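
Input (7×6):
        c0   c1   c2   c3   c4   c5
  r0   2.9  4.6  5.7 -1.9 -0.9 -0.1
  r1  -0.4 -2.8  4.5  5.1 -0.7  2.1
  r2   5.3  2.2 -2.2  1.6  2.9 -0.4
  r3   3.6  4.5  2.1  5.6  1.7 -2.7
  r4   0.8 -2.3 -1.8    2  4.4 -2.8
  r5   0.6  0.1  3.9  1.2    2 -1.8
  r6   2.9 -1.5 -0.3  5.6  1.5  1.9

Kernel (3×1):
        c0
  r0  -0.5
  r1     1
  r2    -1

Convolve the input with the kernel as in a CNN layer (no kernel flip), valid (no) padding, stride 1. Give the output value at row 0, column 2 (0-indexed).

3.85

The receptive field on the input at this output position is [5.7 / 4.5 / -2.2]. Elementwise product with the kernel and sum: 5.7·-0.5 + 4.5·1 + -2.2·-1.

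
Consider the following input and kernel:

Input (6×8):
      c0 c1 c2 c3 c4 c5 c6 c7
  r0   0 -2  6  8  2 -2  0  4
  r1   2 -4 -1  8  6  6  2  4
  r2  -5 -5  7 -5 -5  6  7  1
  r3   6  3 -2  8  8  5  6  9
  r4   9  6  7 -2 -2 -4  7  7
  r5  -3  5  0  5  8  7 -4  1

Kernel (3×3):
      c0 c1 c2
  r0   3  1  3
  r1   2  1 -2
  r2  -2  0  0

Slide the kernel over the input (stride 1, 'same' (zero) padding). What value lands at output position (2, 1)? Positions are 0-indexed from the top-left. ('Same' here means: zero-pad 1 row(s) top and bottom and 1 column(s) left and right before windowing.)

-42

The receptive field on the zero-padded input at this output position is [2 -4 -1 / -5 -5 7 / 6 3 -2]. Elementwise product with the kernel and sum: 2·3 + -4·1 + -1·3 + -5·2 + -5·1 + 7·-2 + 6·-2.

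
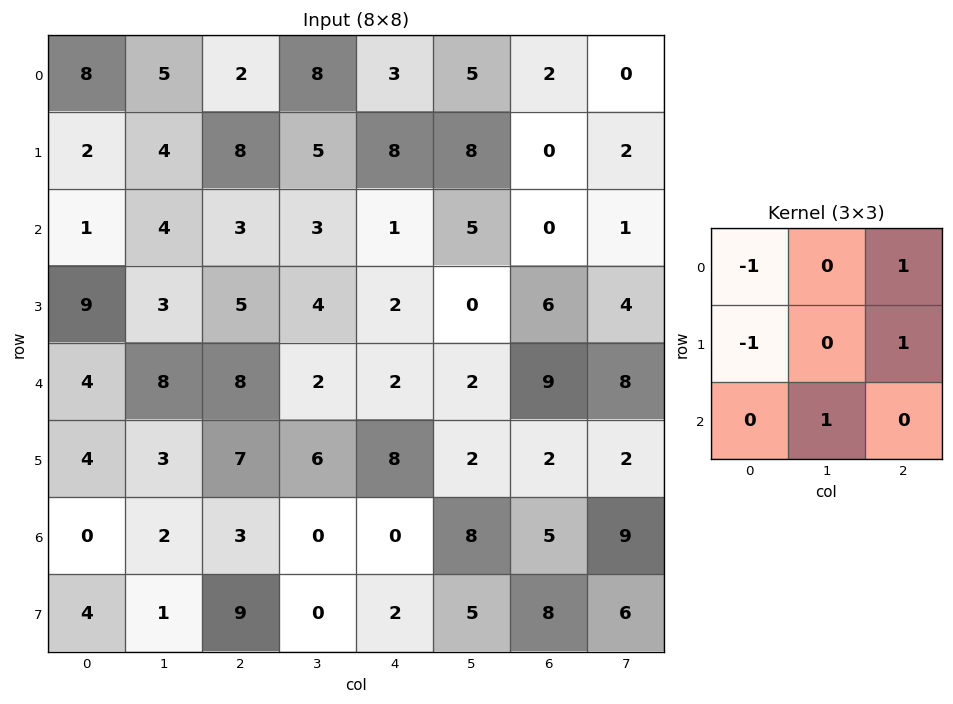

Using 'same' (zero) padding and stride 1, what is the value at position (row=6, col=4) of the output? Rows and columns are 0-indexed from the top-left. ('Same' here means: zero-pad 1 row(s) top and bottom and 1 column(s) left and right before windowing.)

6

The receptive field on the zero-padded input at this output position is [6 8 2 / 0 0 8 / 0 2 5]. Elementwise product with the kernel and sum: 6·-1 + 2·1 + 0·-1 + 8·1 + 2·1.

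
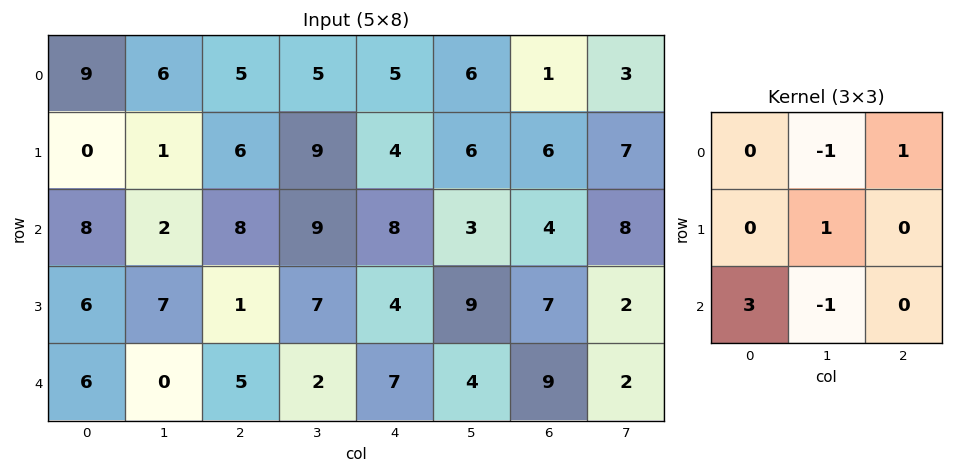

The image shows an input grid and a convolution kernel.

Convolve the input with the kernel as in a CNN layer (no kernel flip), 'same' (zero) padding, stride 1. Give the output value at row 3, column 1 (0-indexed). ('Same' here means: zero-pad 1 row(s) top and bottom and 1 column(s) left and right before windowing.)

31

The receptive field on the zero-padded input at this output position is [8 2 8 / 6 7 1 / 6 0 5]. Elementwise product with the kernel and sum: 2·-1 + 8·1 + 7·1 + 6·3 + 0·-1.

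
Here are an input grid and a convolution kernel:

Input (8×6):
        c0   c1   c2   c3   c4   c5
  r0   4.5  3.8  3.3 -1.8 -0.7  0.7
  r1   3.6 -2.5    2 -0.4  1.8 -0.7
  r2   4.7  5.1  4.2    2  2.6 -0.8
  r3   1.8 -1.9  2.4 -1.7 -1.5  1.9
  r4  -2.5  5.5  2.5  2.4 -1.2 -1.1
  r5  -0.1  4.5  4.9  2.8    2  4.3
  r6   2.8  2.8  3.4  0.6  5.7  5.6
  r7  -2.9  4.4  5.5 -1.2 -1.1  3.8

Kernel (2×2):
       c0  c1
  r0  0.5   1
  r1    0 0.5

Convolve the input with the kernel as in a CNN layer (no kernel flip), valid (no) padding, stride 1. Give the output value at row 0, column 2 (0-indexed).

The receptive field on the input at this output position is [3.3 -1.8 / 2 -0.4]. Elementwise product with the kernel and sum: 3.3·0.5 + -1.8·1 + -0.4·0.5.

-0.35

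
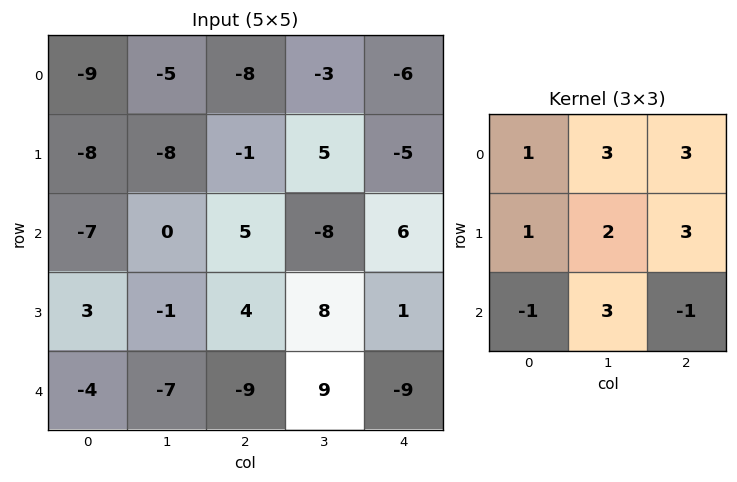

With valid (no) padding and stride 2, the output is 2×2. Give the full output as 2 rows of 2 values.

Output[0,0]: The receptive field on the input at this output position is [-9 -5 -8 / -8 -8 -1 / -7 0 5]. Elementwise product with the kernel and sum: -9·1 + -5·3 + -8·3 + -8·1 + -8·2 + -1·3 + -7·-1 + 0·3 + 5·-1.
Output[0,1]: The receptive field on the input at this output position is [-8 -3 -6 / -1 5 -5 / 5 -8 6]. Elementwise product with the kernel and sum: -8·1 + -3·3 + -6·3 + -1·1 + 5·2 + -5·3 + 5·-1 + -8·3 + 6·-1.

-73 -76
13 67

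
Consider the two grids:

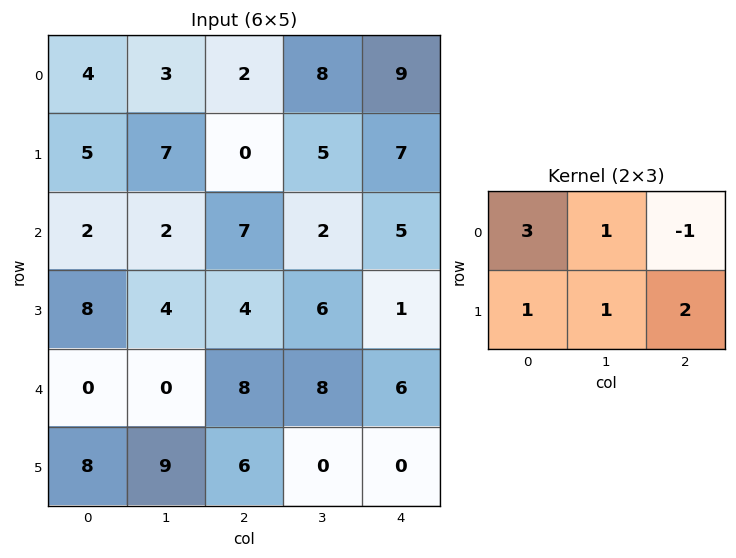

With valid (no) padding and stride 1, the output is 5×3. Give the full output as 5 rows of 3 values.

25 20 24
40 29 17
21 31 30
40 34 45
21 15 32

Output[0,0]: The receptive field on the input at this output position is [4 3 2 / 5 7 0]. Elementwise product with the kernel and sum: 4·3 + 3·1 + 2·-1 + 5·1 + 7·1 + 0·2.
Output[0,1]: The receptive field on the input at this output position is [3 2 8 / 7 0 5]. Elementwise product with the kernel and sum: 3·3 + 2·1 + 8·-1 + 7·1 + 0·1 + 5·2.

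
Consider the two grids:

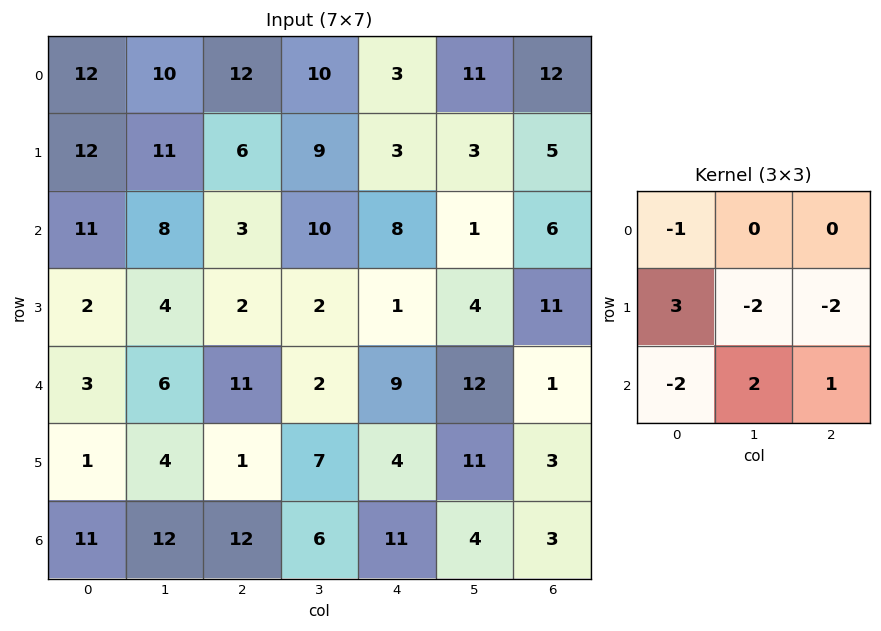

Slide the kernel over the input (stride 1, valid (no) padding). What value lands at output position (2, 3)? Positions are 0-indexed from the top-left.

12

The receptive field on the input at this output position is [10 8 1 / 2 1 4 / 2 9 12]. Elementwise product with the kernel and sum: 10·-1 + 2·3 + 1·-2 + 4·-2 + 2·-2 + 9·2 + 12·1.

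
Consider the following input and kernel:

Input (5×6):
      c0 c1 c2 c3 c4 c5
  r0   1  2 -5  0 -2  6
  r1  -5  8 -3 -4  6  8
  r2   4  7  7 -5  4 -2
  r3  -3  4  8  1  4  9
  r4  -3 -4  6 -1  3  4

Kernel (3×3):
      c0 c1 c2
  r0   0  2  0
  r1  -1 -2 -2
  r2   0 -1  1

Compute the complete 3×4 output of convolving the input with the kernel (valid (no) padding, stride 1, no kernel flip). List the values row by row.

-1 -16 8 -34
-12 -24 -10 18
3 -15 -24 -18

Output[0,0]: The receptive field on the input at this output position is [1 2 -5 / -5 8 -3 / 4 7 7]. Elementwise product with the kernel and sum: 2·2 + -5·-1 + 8·-2 + -3·-2 + 7·-1 + 7·1.
Output[0,1]: The receptive field on the input at this output position is [2 -5 0 / 8 -3 -4 / 7 7 -5]. Elementwise product with the kernel and sum: -5·2 + 8·-1 + -3·-2 + -4·-2 + 7·-1 + -5·1.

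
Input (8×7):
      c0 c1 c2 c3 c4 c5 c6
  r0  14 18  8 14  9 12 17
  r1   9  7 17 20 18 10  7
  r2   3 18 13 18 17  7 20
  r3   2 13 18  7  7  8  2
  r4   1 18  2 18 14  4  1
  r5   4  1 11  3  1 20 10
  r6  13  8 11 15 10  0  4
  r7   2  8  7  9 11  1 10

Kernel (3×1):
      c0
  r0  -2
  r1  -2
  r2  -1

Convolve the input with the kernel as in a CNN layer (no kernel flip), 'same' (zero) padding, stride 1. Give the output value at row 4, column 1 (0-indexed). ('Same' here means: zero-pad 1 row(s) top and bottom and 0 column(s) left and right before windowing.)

The receptive field on the zero-padded input at this output position is [13 / 18 / 1]. Elementwise product with the kernel and sum: 13·-2 + 18·-2 + 1·-1.

-63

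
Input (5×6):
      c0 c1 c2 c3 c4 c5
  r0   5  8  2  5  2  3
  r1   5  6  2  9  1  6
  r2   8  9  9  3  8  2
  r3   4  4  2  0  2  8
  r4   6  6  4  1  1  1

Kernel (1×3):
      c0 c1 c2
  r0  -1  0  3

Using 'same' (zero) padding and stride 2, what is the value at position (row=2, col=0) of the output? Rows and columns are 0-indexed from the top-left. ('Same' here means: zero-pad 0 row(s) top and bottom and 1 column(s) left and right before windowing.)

18

The receptive field on the zero-padded input at this output position is [0 6 6]. Elementwise product with the kernel and sum: 0·-1 + 6·3.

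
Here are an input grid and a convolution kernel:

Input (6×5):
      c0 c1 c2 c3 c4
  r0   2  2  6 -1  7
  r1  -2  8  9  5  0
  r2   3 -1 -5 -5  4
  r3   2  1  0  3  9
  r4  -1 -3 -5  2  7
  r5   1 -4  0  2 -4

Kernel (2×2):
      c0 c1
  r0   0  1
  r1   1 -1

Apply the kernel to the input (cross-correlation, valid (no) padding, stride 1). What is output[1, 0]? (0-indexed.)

The receptive field on the input at this output position is [-2 8 / 3 -1]. Elementwise product with the kernel and sum: 8·1 + 3·1 + -1·-1.

12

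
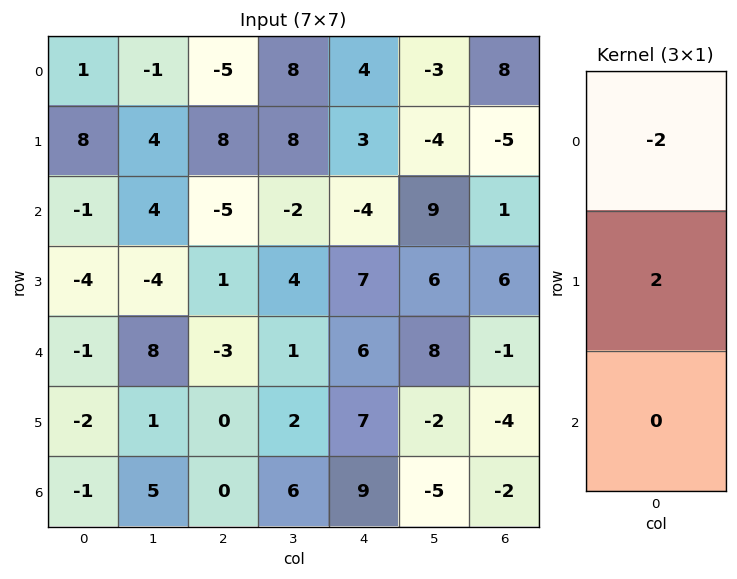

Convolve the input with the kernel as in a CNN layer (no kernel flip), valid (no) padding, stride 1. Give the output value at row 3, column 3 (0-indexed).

The receptive field on the input at this output position is [4 / 1 / 2]. Elementwise product with the kernel and sum: 4·-2 + 1·2.

-6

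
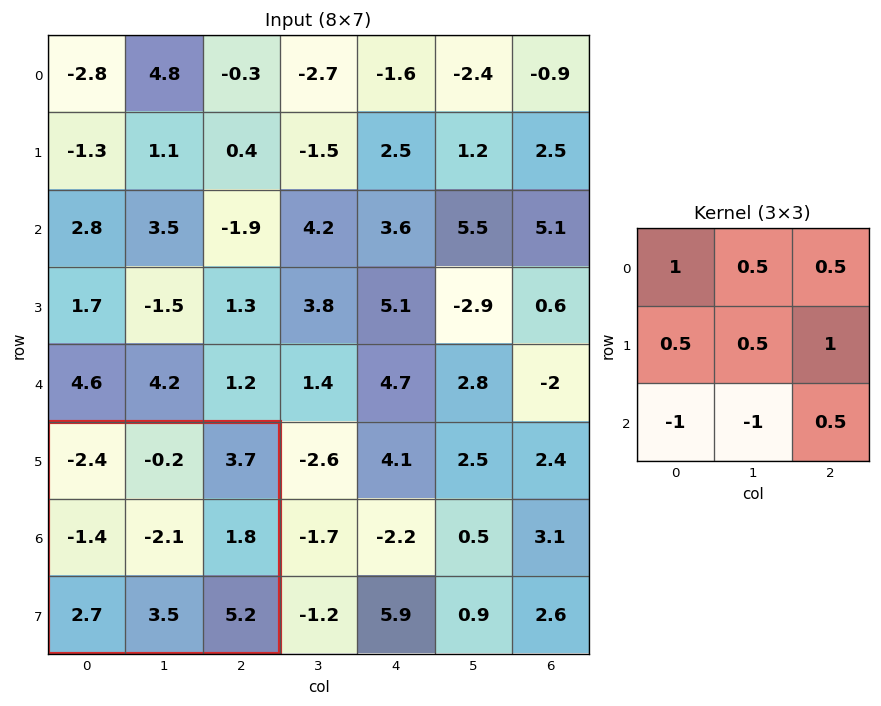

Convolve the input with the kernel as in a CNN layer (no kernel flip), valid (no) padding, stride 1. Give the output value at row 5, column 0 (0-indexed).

-4.2

The receptive field on the input at this output position is [-2.4 -0.2 3.7 / -1.4 -2.1 1.8 / 2.7 3.5 5.2]. Elementwise product with the kernel and sum: -2.4·1 + -0.2·0.5 + 3.7·0.5 + -1.4·0.5 + -2.1·0.5 + 1.8·1 + 2.7·-1 + 3.5·-1 + 5.2·0.5.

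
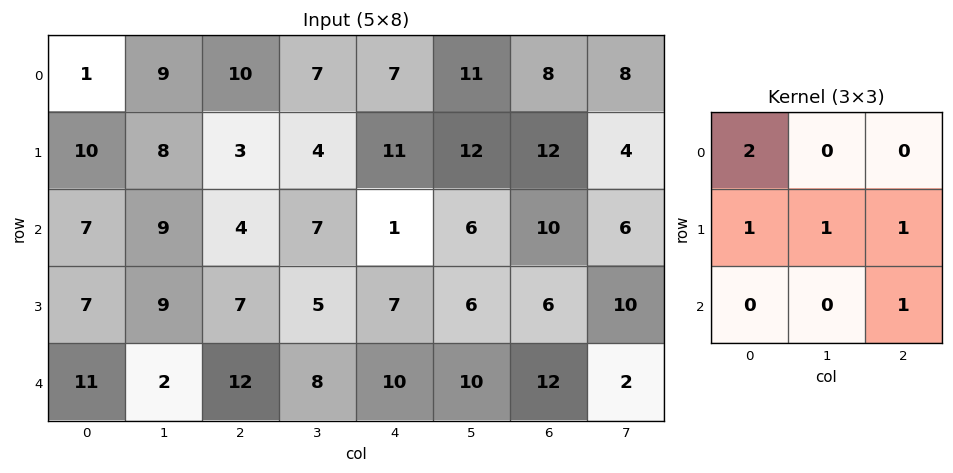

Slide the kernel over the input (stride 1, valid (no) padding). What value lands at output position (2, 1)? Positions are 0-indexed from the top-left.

47

The receptive field on the input at this output position is [9 4 7 / 9 7 5 / 2 12 8]. Elementwise product with the kernel and sum: 9·2 + 9·1 + 7·1 + 5·1 + 8·1.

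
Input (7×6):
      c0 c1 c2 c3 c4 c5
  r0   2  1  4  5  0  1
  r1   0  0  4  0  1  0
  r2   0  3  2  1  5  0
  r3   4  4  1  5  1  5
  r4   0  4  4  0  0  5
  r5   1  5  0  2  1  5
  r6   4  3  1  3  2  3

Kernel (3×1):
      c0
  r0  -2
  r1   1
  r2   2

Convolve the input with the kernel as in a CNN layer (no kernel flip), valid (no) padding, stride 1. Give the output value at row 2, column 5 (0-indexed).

The receptive field on the input at this output position is [0 / 5 / 5]. Elementwise product with the kernel and sum: 0·-2 + 5·1 + 5·2.

15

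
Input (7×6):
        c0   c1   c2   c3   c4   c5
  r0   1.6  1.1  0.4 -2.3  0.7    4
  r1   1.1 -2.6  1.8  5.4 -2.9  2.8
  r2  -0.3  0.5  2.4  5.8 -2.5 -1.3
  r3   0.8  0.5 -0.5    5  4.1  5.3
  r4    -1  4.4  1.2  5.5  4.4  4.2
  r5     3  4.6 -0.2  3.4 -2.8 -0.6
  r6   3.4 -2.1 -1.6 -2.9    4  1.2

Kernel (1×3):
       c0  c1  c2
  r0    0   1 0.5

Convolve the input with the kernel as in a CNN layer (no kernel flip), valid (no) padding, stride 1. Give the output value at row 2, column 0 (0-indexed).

The receptive field on the input at this output position is [-0.3 0.5 2.4]. Elementwise product with the kernel and sum: 0.5·1 + 2.4·0.5.

1.7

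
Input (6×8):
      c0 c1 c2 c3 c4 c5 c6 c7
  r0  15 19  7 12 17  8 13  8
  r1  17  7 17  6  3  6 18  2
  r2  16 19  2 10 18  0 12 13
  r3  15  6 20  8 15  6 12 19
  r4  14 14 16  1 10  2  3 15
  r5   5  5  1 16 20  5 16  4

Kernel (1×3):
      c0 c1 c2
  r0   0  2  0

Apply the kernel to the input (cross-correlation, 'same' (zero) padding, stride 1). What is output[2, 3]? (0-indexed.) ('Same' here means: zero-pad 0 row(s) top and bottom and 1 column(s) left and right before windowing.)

The receptive field on the zero-padded input at this output position is [2 10 18]. Elementwise product with the kernel and sum: 10·2.

20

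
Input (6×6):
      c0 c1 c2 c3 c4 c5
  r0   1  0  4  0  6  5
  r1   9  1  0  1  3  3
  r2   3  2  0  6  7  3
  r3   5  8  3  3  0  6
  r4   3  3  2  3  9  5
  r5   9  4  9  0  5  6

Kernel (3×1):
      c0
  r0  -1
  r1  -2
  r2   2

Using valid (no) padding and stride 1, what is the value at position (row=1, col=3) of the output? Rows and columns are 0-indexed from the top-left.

-7

The receptive field on the input at this output position is [1 / 6 / 3]. Elementwise product with the kernel and sum: 1·-1 + 6·-2 + 3·2.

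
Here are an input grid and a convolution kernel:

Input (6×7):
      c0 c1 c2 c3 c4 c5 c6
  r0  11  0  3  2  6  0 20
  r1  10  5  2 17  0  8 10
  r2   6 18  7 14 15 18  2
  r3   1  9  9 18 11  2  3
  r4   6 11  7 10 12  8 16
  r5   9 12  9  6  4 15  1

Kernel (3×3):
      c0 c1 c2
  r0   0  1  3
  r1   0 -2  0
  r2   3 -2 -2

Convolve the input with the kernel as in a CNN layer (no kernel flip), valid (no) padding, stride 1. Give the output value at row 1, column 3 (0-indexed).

22

The receptive field on the input at this output position is [17 0 8 / 14 15 18 / 18 11 2]. Elementwise product with the kernel and sum: 0·1 + 8·3 + 15·-2 + 18·3 + 11·-2 + 2·-2.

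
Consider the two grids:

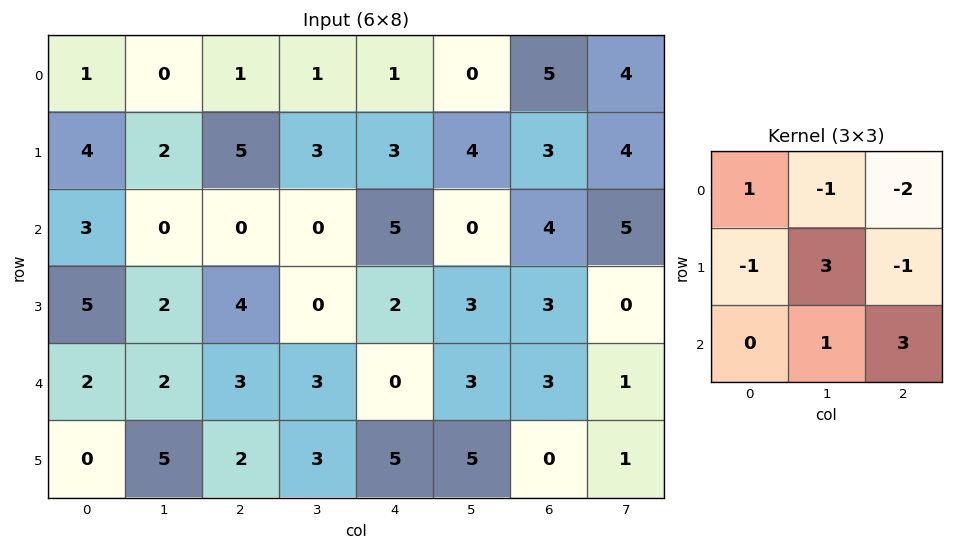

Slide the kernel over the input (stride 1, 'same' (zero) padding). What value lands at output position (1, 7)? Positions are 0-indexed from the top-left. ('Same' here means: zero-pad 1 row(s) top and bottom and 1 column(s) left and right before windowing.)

The receptive field on the zero-padded input at this output position is [5 4 0 / 3 4 0 / 4 5 0]. Elementwise product with the kernel and sum: 5·1 + 4·-1 + 0·-2 + 3·-1 + 4·3 + 0·-1 + 5·1 + 0·3.

15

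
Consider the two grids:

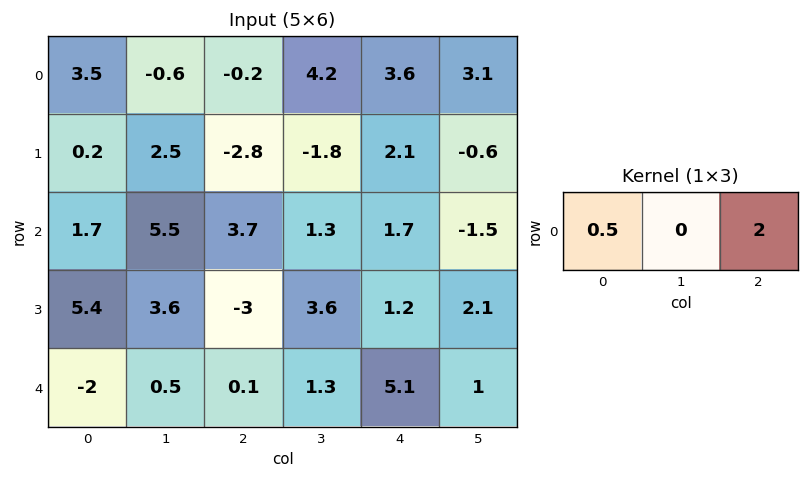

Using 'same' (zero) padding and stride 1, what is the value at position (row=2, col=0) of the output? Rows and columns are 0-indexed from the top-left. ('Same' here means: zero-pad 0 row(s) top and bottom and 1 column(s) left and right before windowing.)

11

The receptive field on the zero-padded input at this output position is [0 1.7 5.5]. Elementwise product with the kernel and sum: 0·0.5 + 5.5·2.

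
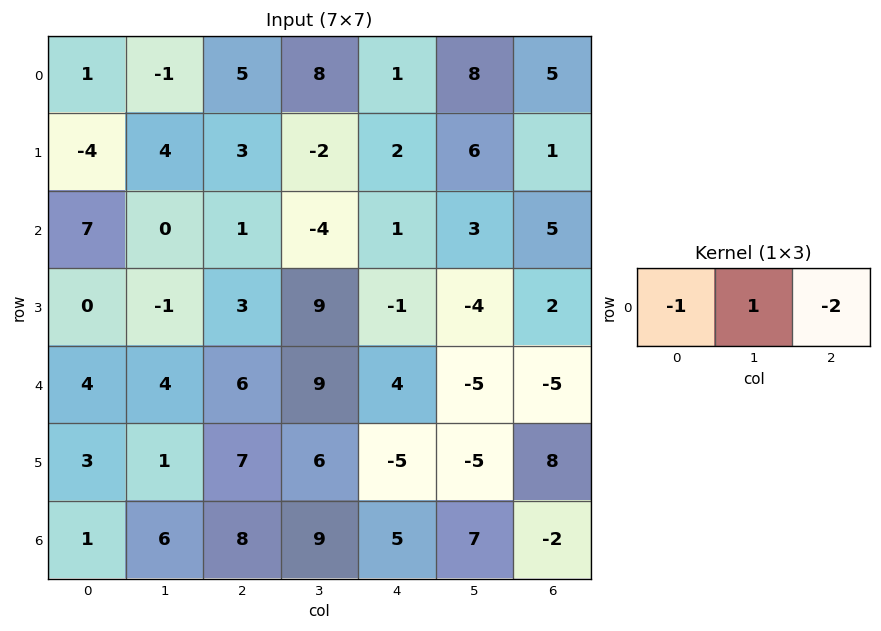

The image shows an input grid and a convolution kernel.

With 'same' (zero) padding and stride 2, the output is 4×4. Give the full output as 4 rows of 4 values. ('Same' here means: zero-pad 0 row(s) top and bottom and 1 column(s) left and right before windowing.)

3 -10 -23 -3
7 9 -1 2
-4 -16 5 0
-11 -16 -18 -9

Output[0,0]: The receptive field on the zero-padded input at this output position is [0 1 -1]. Elementwise product with the kernel and sum: 0·-1 + 1·1 + -1·-2.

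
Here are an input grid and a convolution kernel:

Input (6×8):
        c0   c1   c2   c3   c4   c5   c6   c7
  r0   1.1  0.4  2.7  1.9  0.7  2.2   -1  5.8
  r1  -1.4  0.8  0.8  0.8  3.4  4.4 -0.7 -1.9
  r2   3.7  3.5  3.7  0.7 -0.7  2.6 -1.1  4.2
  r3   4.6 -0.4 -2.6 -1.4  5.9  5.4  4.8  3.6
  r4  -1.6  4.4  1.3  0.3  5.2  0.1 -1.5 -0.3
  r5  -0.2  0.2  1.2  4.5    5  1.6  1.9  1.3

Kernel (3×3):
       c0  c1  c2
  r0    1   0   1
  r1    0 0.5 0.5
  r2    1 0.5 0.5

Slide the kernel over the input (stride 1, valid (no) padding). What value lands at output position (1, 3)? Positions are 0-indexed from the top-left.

10.4

The receptive field on the input at this output position is [0.8 3.4 4.4 / 0.7 -0.7 2.6 / -1.4 5.9 5.4]. Elementwise product with the kernel and sum: 0.8·1 + 4.4·1 + -0.7·0.5 + 2.6·0.5 + -1.4·1 + 5.9·0.5 + 5.4·0.5.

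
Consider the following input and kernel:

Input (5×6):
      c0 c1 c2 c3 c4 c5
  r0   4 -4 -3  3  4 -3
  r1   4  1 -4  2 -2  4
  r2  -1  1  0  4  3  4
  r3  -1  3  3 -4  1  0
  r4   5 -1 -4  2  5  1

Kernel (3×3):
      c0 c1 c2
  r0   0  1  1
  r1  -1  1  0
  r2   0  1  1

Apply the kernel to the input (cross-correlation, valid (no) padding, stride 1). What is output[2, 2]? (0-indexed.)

7

The receptive field on the input at this output position is [0 4 3 / 3 -4 1 / -4 2 5]. Elementwise product with the kernel and sum: 4·1 + 3·1 + 3·-1 + -4·1 + 2·1 + 5·1.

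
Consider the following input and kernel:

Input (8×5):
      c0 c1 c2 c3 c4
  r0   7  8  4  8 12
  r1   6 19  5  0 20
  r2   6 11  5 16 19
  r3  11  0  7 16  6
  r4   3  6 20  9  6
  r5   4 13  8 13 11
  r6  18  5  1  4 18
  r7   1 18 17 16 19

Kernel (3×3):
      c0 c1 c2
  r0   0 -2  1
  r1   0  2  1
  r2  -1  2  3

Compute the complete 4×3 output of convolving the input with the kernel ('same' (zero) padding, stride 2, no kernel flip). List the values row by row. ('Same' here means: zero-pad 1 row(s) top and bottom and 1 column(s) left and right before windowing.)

91 7 64
52 78 -6
37 93 9
102 67 36

Output[0,0]: The receptive field on the zero-padded input at this output position is [0 0 0 / 0 7 8 / 0 6 19]. Elementwise product with the kernel and sum: 0·-2 + 0·1 + 7·2 + 8·1 + 0·-1 + 6·2 + 19·3.
Output[0,1]: The receptive field on the zero-padded input at this output position is [0 0 0 / 8 4 8 / 19 5 0]. Elementwise product with the kernel and sum: 0·-2 + 0·1 + 4·2 + 8·1 + 19·-1 + 5·2 + 0·3.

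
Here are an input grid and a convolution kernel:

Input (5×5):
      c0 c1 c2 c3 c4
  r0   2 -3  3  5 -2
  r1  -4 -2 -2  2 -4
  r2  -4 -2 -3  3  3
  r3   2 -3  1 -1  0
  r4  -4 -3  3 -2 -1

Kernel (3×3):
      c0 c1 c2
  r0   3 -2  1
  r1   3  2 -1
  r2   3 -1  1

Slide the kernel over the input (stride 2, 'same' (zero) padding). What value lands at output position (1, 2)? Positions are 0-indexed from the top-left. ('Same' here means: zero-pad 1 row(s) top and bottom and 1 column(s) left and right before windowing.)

The receptive field on the zero-padded input at this output position is [2 -4 0 / 3 3 0 / -1 0 0]. Elementwise product with the kernel and sum: 2·3 + -4·-2 + 0·1 + 3·3 + 3·2 + 0·-1 + -1·3 + 0·-1 + 0·1.

26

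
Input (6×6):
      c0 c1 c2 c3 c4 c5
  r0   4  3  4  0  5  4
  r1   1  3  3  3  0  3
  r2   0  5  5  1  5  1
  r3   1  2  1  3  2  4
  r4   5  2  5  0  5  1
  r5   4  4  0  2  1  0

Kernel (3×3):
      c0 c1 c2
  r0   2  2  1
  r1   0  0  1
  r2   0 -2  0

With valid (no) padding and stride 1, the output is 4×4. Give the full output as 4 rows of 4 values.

11 7 11 7
12 14 11 6
12 14 19 7
4 9 11 13

Output[0,0]: The receptive field on the input at this output position is [4 3 4 / 1 3 3 / 0 5 5]. Elementwise product with the kernel and sum: 4·2 + 3·2 + 4·1 + 3·1 + 5·-2.
Output[0,1]: The receptive field on the input at this output position is [3 4 0 / 3 3 3 / 5 5 1]. Elementwise product with the kernel and sum: 3·2 + 4·2 + 0·1 + 3·1 + 5·-2.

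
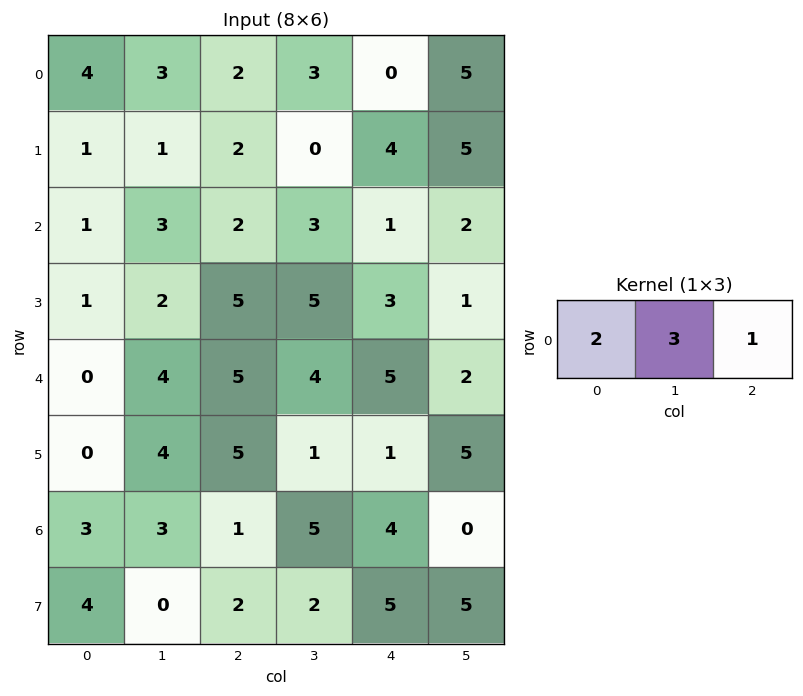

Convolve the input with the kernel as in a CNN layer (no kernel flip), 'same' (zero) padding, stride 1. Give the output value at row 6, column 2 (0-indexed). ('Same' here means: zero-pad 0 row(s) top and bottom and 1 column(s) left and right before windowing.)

The receptive field on the zero-padded input at this output position is [3 1 5]. Elementwise product with the kernel and sum: 3·2 + 1·3 + 5·1.

14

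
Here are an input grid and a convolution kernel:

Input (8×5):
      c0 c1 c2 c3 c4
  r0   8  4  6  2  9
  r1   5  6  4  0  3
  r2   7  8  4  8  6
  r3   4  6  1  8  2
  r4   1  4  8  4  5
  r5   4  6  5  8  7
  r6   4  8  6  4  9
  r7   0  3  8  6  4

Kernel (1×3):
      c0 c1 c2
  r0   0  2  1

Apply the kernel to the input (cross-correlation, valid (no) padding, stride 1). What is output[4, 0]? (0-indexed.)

The receptive field on the input at this output position is [1 4 8]. Elementwise product with the kernel and sum: 4·2 + 8·1.

16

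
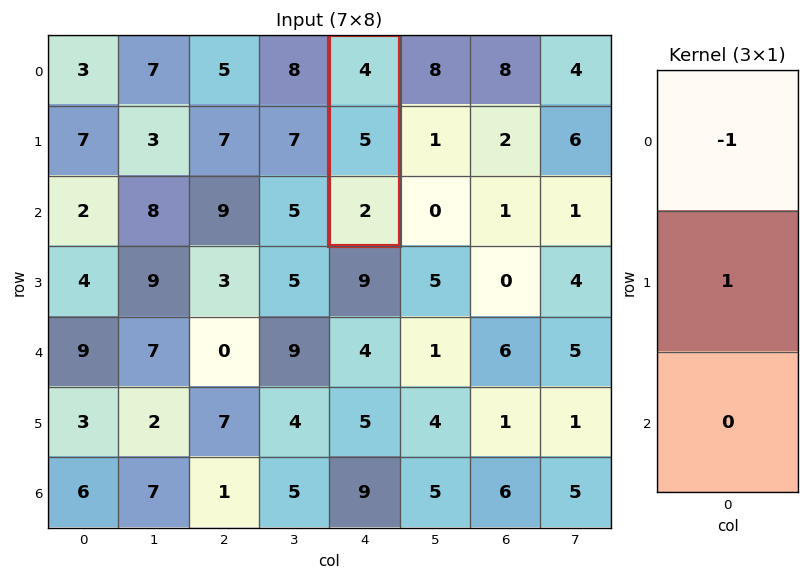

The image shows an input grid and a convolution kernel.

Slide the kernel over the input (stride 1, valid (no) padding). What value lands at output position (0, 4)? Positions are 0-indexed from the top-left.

The receptive field on the input at this output position is [4 / 5 / 2]. Elementwise product with the kernel and sum: 4·-1 + 5·1.

1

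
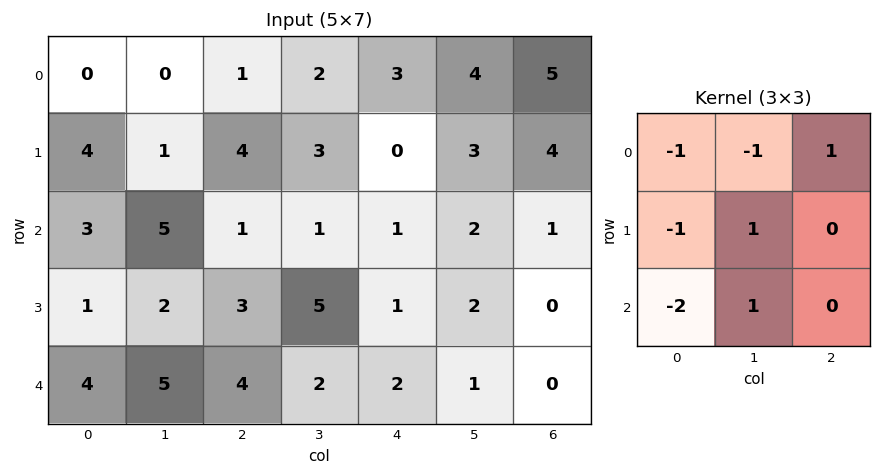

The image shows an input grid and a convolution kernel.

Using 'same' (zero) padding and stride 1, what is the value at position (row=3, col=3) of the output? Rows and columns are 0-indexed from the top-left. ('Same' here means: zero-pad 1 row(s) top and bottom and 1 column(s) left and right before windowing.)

The receptive field on the zero-padded input at this output position is [1 1 1 / 3 5 1 / 4 2 2]. Elementwise product with the kernel and sum: 1·-1 + 1·-1 + 1·1 + 3·-1 + 5·1 + 4·-2 + 2·1.

-5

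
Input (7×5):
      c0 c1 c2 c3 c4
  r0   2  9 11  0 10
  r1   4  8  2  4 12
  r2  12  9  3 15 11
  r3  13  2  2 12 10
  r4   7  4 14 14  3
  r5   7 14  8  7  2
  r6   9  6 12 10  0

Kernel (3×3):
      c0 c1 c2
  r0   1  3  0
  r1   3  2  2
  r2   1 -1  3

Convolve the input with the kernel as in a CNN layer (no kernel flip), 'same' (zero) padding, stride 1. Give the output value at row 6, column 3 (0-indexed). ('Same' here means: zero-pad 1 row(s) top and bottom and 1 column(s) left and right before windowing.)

85

The receptive field on the zero-padded input at this output position is [8 7 2 / 12 10 0 / 0 0 0]. Elementwise product with the kernel and sum: 8·1 + 7·3 + 12·3 + 10·2 + 0·2 + 0·1 + 0·-1 + 0·3.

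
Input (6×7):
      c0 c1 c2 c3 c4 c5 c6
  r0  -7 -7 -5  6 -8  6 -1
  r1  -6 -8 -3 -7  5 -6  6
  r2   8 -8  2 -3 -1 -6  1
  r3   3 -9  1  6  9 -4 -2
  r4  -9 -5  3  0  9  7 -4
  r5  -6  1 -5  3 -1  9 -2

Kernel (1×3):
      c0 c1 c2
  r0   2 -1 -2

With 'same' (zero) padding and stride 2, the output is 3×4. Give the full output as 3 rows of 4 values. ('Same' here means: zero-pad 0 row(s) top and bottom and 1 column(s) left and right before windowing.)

21 -21 8 13
8 -12 7 -13
19 -13 -23 18

Output[0,0]: The receptive field on the zero-padded input at this output position is [0 -7 -7]. Elementwise product with the kernel and sum: 0·2 + -7·-1 + -7·-2.
Output[0,1]: The receptive field on the zero-padded input at this output position is [-7 -5 6]. Elementwise product with the kernel and sum: -7·2 + -5·-1 + 6·-2.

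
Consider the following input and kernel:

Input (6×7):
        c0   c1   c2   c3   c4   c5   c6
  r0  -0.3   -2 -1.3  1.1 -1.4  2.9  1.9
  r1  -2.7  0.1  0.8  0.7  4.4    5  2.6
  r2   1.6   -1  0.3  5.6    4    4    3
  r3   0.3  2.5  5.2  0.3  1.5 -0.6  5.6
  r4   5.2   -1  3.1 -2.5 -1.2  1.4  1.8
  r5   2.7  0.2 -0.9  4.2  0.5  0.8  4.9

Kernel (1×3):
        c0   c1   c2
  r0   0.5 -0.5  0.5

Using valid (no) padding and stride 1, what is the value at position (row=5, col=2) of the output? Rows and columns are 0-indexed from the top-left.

-2.3

The receptive field on the input at this output position is [-0.9 4.2 0.5]. Elementwise product with the kernel and sum: -0.9·0.5 + 4.2·-0.5 + 0.5·0.5.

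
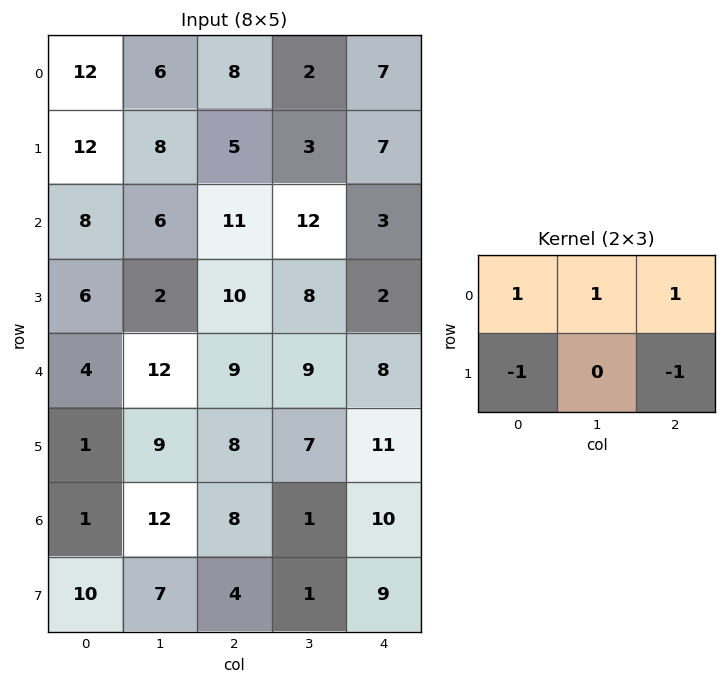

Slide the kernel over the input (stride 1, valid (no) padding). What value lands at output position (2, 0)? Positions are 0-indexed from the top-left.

9

The receptive field on the input at this output position is [8 6 11 / 6 2 10]. Elementwise product with the kernel and sum: 8·1 + 6·1 + 11·1 + 6·-1 + 10·-1.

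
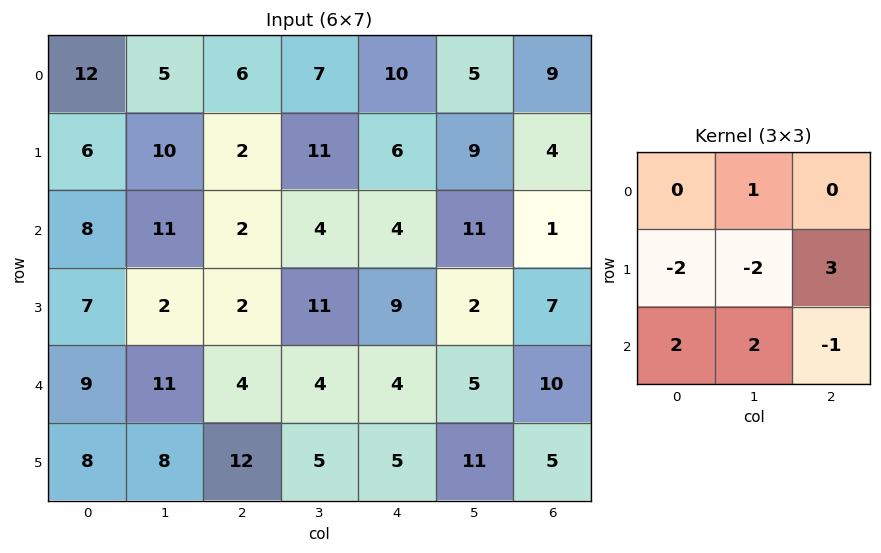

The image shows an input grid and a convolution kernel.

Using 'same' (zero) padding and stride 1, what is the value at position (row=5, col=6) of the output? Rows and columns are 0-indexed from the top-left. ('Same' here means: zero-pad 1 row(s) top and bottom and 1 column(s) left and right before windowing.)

The receptive field on the zero-padded input at this output position is [5 10 0 / 11 5 0 / 0 0 0]. Elementwise product with the kernel and sum: 10·1 + 11·-2 + 5·-2 + 0·3 + 0·2 + 0·2 + 0·-1.

-22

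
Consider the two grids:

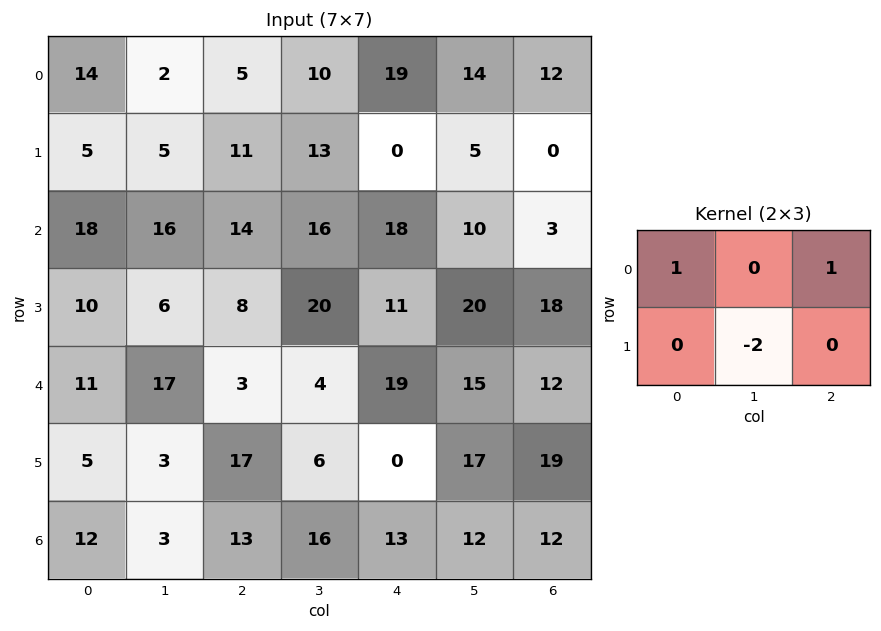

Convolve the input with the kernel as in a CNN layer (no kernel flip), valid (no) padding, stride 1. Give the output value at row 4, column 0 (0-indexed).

8

The receptive field on the input at this output position is [11 17 3 / 5 3 17]. Elementwise product with the kernel and sum: 11·1 + 3·1 + 3·-2.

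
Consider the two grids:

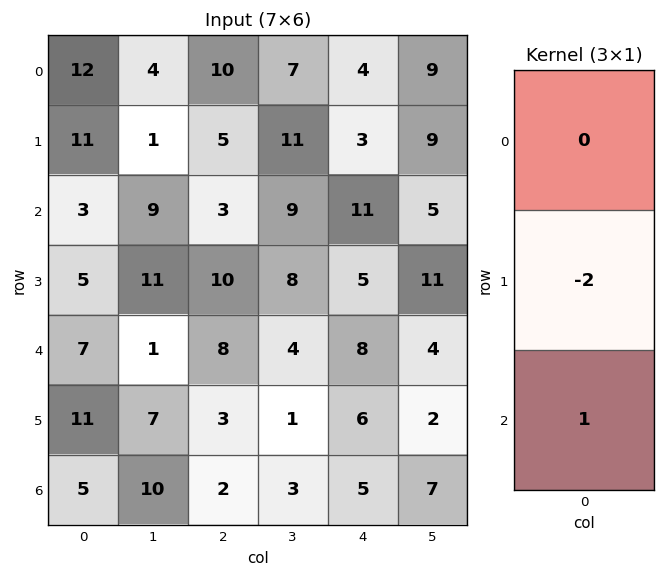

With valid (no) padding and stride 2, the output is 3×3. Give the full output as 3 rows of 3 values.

Output[0,0]: The receptive field on the input at this output position is [12 / 11 / 3]. Elementwise product with the kernel and sum: 11·-2 + 3·1.

-19 -7 5
-3 -12 -2
-17 -4 -7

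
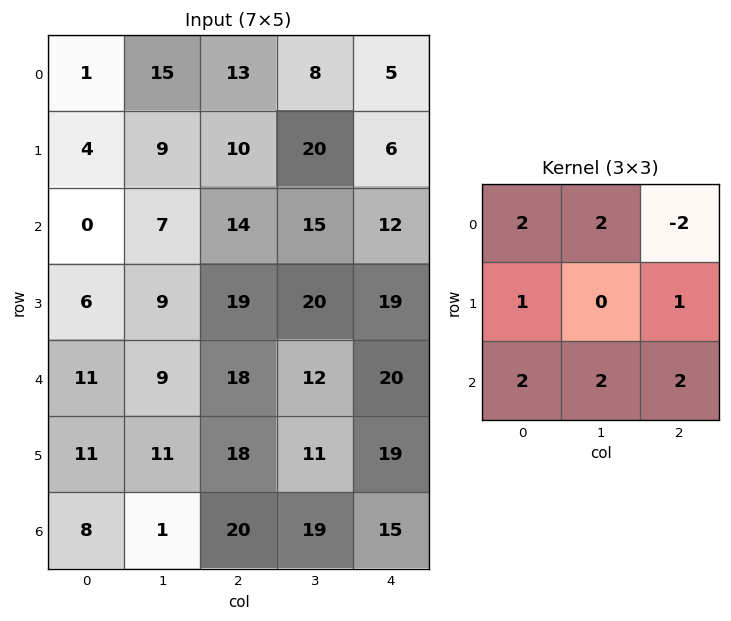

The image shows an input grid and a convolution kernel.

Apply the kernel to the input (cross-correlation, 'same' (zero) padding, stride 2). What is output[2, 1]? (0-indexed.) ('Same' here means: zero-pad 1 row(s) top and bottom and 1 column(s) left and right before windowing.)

117

The receptive field on the zero-padded input at this output position is [9 19 20 / 9 18 12 / 11 18 11]. Elementwise product with the kernel and sum: 9·2 + 19·2 + 20·-2 + 9·1 + 12·1 + 11·2 + 18·2 + 11·2.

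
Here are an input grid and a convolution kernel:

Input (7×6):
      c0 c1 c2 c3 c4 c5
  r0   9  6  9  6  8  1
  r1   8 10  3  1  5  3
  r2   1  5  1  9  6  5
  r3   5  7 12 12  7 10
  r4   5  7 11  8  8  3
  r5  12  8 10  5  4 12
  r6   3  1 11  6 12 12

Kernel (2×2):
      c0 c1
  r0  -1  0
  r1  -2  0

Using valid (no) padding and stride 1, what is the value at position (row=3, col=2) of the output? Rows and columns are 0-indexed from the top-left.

-34

The receptive field on the input at this output position is [12 12 / 11 8]. Elementwise product with the kernel and sum: 12·-1 + 11·-2.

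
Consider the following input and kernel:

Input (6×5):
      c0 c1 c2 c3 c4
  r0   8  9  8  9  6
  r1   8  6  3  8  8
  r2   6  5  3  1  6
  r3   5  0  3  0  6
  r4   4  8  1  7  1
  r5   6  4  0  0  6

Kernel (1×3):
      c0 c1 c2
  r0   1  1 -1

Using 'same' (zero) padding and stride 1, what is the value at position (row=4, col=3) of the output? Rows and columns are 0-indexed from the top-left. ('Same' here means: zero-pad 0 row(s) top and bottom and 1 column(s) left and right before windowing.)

The receptive field on the zero-padded input at this output position is [1 7 1]. Elementwise product with the kernel and sum: 1·1 + 7·1 + 1·-1.

7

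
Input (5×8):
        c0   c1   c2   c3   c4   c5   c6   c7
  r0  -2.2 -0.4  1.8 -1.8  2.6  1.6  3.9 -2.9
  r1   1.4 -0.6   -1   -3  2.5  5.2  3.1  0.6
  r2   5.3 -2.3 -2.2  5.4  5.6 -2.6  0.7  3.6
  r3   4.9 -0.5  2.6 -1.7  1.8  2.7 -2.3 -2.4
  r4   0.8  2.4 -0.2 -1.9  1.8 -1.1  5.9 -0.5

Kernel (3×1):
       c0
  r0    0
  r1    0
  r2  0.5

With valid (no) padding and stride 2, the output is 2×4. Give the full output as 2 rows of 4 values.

2.65 -1.1 2.8 0.35
0.4 -0.1 0.9 2.95

Output[0,0]: The receptive field on the input at this output position is [-2.2 / 1.4 / 5.3]. Elementwise product with the kernel and sum: 5.3·0.5.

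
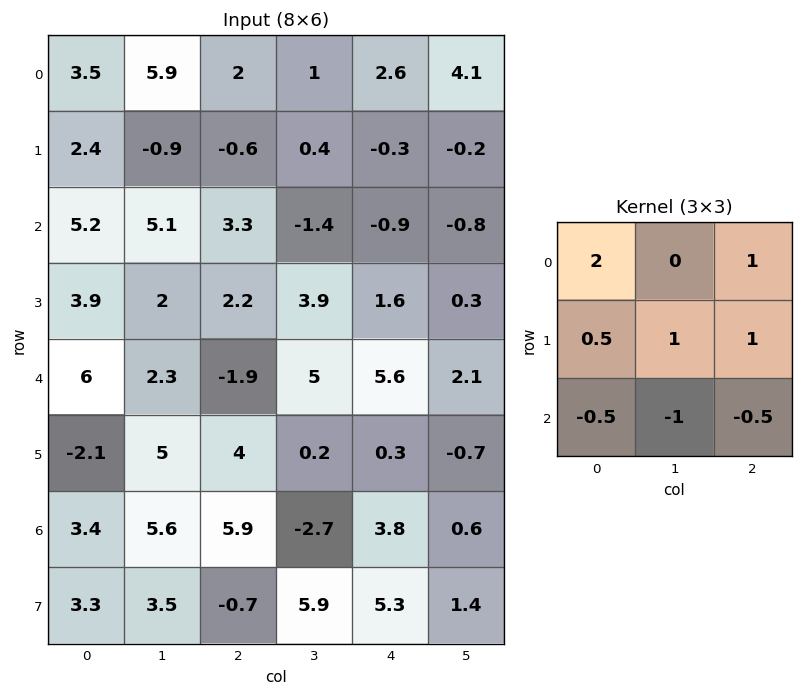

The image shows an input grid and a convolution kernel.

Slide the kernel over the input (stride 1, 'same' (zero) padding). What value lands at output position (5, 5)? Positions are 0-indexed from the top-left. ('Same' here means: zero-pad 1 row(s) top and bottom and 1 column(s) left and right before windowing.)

The receptive field on the zero-padded input at this output position is [5.6 2.1 0 / 0.3 -0.7 0 / 3.8 0.6 0]. Elementwise product with the kernel and sum: 5.6·2 + 0·1 + 0.3·0.5 + -0.7·1 + 0·1 + 3.8·-0.5 + 0.6·-1 + 0·-0.5.

8.15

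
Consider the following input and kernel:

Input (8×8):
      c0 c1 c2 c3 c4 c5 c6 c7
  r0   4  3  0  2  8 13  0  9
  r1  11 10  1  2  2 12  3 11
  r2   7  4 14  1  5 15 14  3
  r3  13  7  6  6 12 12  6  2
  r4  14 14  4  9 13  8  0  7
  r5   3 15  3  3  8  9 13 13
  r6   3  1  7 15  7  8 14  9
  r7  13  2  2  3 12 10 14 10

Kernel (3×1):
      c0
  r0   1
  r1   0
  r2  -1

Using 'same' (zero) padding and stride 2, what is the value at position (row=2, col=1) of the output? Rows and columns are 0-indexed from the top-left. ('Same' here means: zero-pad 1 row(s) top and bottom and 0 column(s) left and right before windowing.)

3

The receptive field on the zero-padded input at this output position is [6 / 4 / 3]. Elementwise product with the kernel and sum: 6·1 + 3·-1.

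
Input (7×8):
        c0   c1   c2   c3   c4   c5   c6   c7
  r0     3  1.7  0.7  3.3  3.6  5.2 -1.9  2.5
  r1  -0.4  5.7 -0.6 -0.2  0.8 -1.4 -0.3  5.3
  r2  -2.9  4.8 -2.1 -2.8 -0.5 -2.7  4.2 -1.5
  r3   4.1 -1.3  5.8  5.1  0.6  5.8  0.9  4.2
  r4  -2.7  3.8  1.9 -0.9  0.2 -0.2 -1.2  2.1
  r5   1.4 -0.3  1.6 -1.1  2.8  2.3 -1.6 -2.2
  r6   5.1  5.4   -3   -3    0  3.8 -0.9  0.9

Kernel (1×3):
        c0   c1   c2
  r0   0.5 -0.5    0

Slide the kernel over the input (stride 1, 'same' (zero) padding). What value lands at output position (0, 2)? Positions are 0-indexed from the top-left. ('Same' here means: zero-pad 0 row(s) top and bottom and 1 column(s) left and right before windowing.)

The receptive field on the zero-padded input at this output position is [1.7 0.7 3.3]. Elementwise product with the kernel and sum: 1.7·0.5 + 0.7·-0.5.

0.5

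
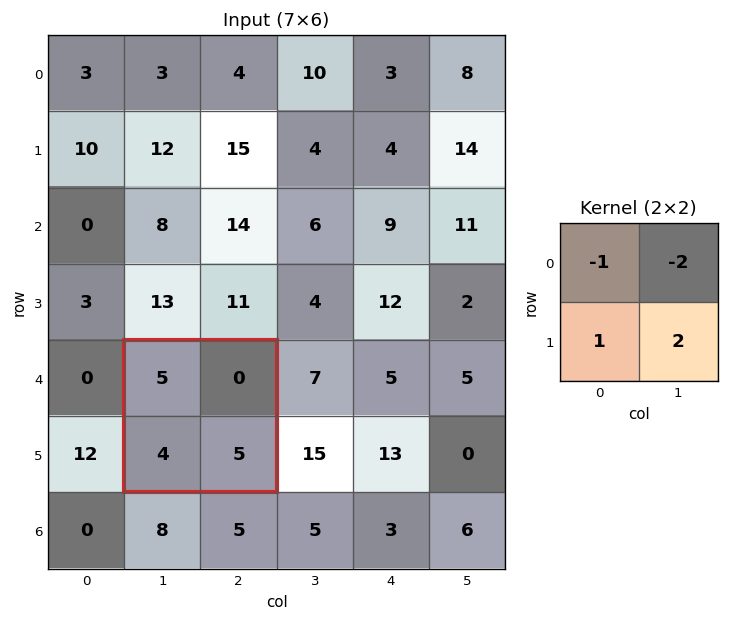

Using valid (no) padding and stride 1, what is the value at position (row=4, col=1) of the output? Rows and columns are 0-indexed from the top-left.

The receptive field on the input at this output position is [5 0 / 4 5]. Elementwise product with the kernel and sum: 5·-1 + 0·-2 + 4·1 + 5·2.

9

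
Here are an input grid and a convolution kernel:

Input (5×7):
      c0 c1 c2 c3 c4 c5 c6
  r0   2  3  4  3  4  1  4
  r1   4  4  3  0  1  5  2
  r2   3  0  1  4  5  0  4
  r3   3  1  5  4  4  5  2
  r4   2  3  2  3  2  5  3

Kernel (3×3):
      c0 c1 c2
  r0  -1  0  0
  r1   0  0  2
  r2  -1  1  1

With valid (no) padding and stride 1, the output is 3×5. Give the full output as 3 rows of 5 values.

Output[0,0]: The receptive field on the input at this output position is [2 3 4 / 4 4 3 / 3 0 1]. Elementwise product with the kernel and sum: 2·-1 + 3·2 + 3·-1 + 0·1 + 1·1.
Output[0,1]: The receptive field on the input at this output position is [3 4 3 / 4 3 0 / 0 1 4]. Elementwise product with the kernel and sum: 3·-1 + 0·2 + 0·-1 + 1·1 + 4·1.

2 2 6 8 -1
1 12 10 5 10
10 10 10 10 5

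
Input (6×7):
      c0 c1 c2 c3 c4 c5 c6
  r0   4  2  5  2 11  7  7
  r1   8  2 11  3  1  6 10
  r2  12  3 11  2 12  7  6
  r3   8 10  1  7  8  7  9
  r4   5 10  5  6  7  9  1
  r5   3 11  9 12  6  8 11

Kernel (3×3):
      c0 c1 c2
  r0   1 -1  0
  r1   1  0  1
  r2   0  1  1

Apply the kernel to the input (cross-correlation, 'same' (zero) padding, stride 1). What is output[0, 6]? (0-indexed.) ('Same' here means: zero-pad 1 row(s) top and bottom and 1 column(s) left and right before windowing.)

The receptive field on the zero-padded input at this output position is [0 0 0 / 7 7 0 / 6 10 0]. Elementwise product with the kernel and sum: 0·1 + 0·-1 + 7·1 + 0·1 + 10·1 + 0·1.

17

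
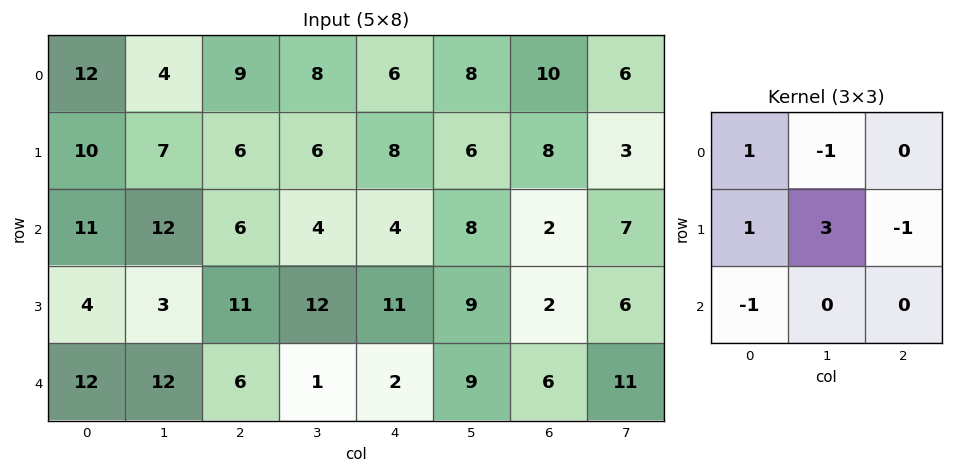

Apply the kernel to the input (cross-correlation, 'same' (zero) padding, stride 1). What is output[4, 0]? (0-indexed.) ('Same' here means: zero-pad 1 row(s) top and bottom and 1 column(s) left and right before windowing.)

The receptive field on the zero-padded input at this output position is [0 4 3 / 0 12 12 / 0 0 0]. Elementwise product with the kernel and sum: 0·1 + 4·-1 + 0·1 + 12·3 + 12·-1 + 0·-1.

20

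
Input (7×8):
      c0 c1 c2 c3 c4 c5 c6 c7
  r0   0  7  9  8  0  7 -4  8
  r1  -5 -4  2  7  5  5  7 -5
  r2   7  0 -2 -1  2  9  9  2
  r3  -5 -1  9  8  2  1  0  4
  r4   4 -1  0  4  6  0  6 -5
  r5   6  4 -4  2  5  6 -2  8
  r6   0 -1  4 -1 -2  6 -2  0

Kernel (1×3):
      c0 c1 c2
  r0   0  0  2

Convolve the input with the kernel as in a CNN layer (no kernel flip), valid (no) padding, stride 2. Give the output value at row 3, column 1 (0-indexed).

The receptive field on the input at this output position is [4 -1 -2]. Elementwise product with the kernel and sum: -2·2.

-4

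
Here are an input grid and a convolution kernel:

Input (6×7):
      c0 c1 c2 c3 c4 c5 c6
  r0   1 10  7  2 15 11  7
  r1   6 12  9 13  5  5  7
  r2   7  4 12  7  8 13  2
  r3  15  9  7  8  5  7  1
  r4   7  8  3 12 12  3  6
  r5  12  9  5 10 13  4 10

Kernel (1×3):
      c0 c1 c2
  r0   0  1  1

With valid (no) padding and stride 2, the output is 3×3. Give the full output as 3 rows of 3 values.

17 17 18
16 15 15
11 24 9

Output[0,0]: The receptive field on the input at this output position is [1 10 7]. Elementwise product with the kernel and sum: 10·1 + 7·1.
Output[0,1]: The receptive field on the input at this output position is [7 2 15]. Elementwise product with the kernel and sum: 2·1 + 15·1.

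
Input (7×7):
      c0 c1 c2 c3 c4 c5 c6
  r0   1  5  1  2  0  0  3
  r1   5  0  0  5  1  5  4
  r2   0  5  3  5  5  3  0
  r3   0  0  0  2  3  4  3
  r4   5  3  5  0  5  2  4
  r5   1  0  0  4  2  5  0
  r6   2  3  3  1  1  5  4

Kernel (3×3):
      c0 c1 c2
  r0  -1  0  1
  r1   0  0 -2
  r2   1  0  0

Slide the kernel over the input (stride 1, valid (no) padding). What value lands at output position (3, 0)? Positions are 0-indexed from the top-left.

The receptive field on the input at this output position is [0 0 0 / 5 3 5 / 1 0 0]. Elementwise product with the kernel and sum: 0·-1 + 0·1 + 5·-2 + 1·1.

-9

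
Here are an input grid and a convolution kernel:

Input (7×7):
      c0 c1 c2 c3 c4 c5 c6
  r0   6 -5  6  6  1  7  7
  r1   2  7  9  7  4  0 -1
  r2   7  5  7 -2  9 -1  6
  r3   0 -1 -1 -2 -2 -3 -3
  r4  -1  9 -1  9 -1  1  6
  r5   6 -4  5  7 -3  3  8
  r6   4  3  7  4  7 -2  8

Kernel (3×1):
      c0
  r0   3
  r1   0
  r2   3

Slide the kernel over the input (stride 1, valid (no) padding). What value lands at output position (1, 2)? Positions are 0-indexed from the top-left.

The receptive field on the input at this output position is [9 / 7 / -1]. Elementwise product with the kernel and sum: 9·3 + -1·3.

24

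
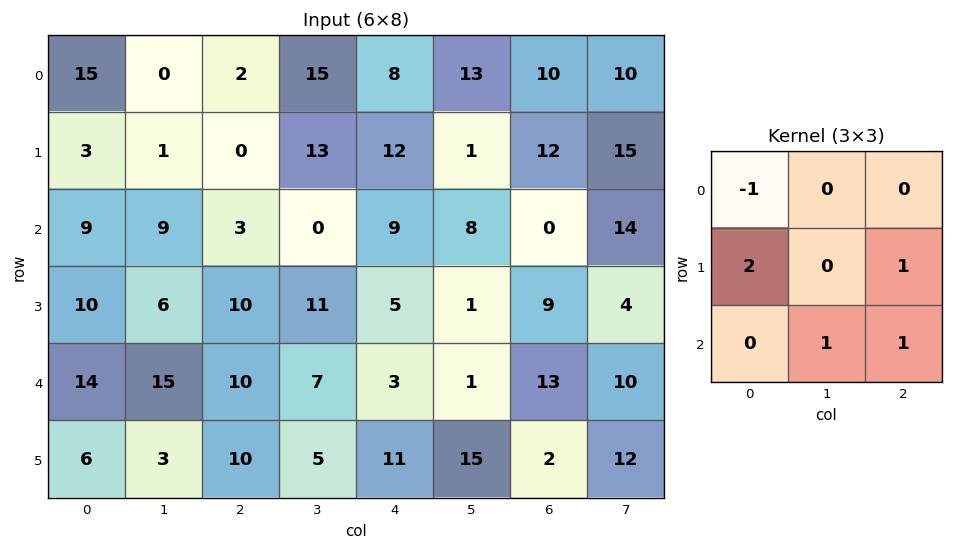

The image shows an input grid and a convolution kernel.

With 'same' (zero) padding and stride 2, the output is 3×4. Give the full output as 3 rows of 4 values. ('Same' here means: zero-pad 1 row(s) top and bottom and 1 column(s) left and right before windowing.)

Output[0,0]: The receptive field on the zero-padded input at this output position is [0 0 0 / 0 15 0 / 0 3 1]. Elementwise product with the kernel and sum: 0·-1 + 0·2 + 0·1 + 3·1 + 1·1.
Output[0,1]: The receptive field on the zero-padded input at this output position is [0 0 0 / 0 2 15 / 1 0 13]. Elementwise product with the kernel and sum: 0·-1 + 0·2 + 15·1 + 0·1 + 13·1.

4 28 56 63
25 38 1 42
24 46 30 25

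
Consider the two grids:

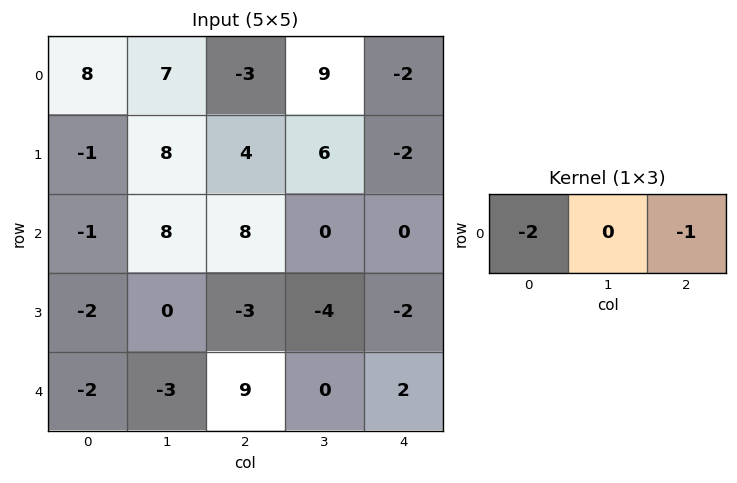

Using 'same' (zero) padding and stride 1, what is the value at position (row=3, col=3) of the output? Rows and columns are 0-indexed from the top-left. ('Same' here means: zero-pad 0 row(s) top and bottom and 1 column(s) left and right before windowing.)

8

The receptive field on the zero-padded input at this output position is [-3 -4 -2]. Elementwise product with the kernel and sum: -3·-2 + -2·-1.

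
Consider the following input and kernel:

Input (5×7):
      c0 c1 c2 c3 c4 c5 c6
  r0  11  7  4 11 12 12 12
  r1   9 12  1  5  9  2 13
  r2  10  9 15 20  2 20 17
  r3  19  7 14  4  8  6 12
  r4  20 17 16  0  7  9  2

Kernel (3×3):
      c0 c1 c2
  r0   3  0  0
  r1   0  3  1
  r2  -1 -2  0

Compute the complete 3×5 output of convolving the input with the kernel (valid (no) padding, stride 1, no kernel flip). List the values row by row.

42 -10 -19 38 13
36 66 43 21 84
11 24 49 76 11

Output[0,0]: The receptive field on the input at this output position is [11 7 4 / 9 12 1 / 10 9 15]. Elementwise product with the kernel and sum: 11·3 + 12·3 + 1·1 + 10·-1 + 9·-2.
Output[0,1]: The receptive field on the input at this output position is [7 4 11 / 12 1 5 / 9 15 20]. Elementwise product with the kernel and sum: 7·3 + 1·3 + 5·1 + 9·-1 + 15·-2.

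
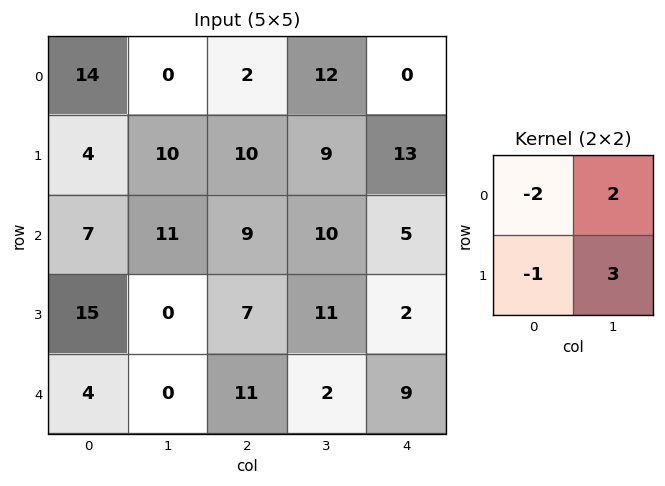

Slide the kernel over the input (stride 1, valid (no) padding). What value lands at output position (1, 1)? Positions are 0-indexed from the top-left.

The receptive field on the input at this output position is [10 10 / 11 9]. Elementwise product with the kernel and sum: 10·-2 + 10·2 + 11·-1 + 9·3.

16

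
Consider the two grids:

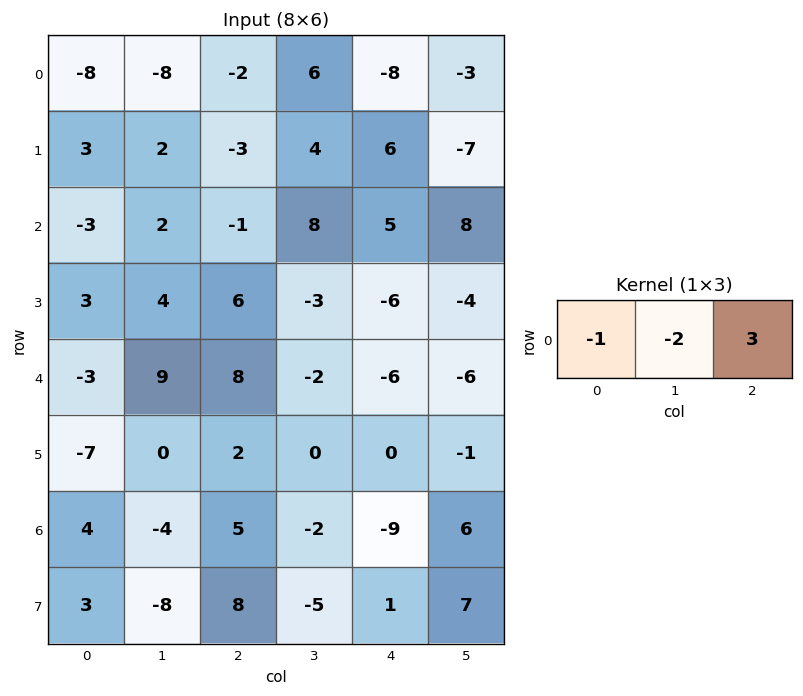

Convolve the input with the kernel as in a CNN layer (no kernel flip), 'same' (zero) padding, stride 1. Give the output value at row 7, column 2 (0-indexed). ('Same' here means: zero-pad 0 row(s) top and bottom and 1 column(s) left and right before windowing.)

The receptive field on the zero-padded input at this output position is [-8 8 -5]. Elementwise product with the kernel and sum: -8·-1 + 8·-2 + -5·3.

-23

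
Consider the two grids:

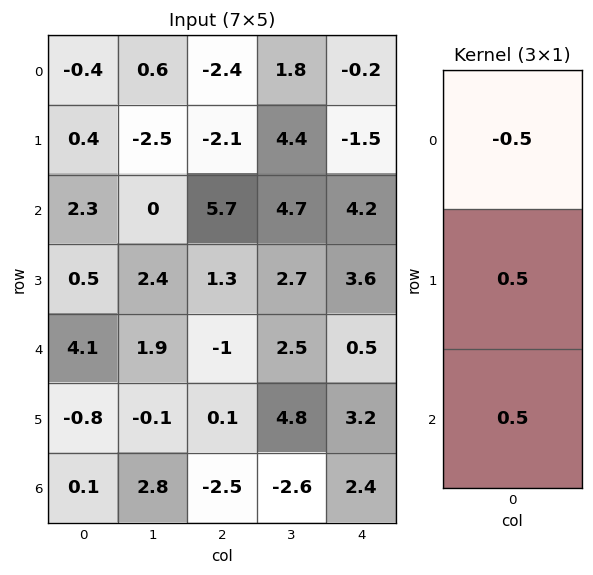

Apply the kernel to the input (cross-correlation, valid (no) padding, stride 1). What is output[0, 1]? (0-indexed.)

The receptive field on the input at this output position is [0.6 / -2.5 / 0]. Elementwise product with the kernel and sum: 0.6·-0.5 + -2.5·0.5 + 0·0.5.

-1.55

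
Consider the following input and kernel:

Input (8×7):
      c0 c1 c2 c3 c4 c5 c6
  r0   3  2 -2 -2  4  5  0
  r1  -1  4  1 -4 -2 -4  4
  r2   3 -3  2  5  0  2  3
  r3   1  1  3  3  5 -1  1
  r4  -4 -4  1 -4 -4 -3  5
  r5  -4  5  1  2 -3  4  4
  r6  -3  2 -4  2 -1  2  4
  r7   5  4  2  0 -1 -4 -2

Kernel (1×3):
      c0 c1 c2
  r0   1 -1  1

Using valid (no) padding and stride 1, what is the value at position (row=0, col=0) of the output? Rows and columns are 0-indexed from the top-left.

The receptive field on the input at this output position is [3 2 -2]. Elementwise product with the kernel and sum: 3·1 + 2·-1 + -2·1.

-1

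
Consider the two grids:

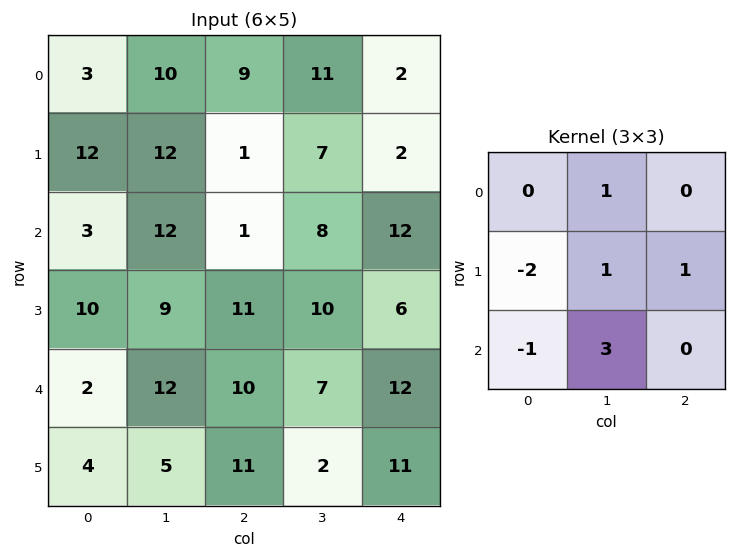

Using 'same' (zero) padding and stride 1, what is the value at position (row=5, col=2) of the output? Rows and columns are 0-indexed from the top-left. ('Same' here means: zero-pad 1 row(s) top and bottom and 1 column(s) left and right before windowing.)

The receptive field on the zero-padded input at this output position is [12 10 7 / 5 11 2 / 0 0 0]. Elementwise product with the kernel and sum: 10·1 + 5·-2 + 11·1 + 2·1 + 0·-1 + 0·3.

13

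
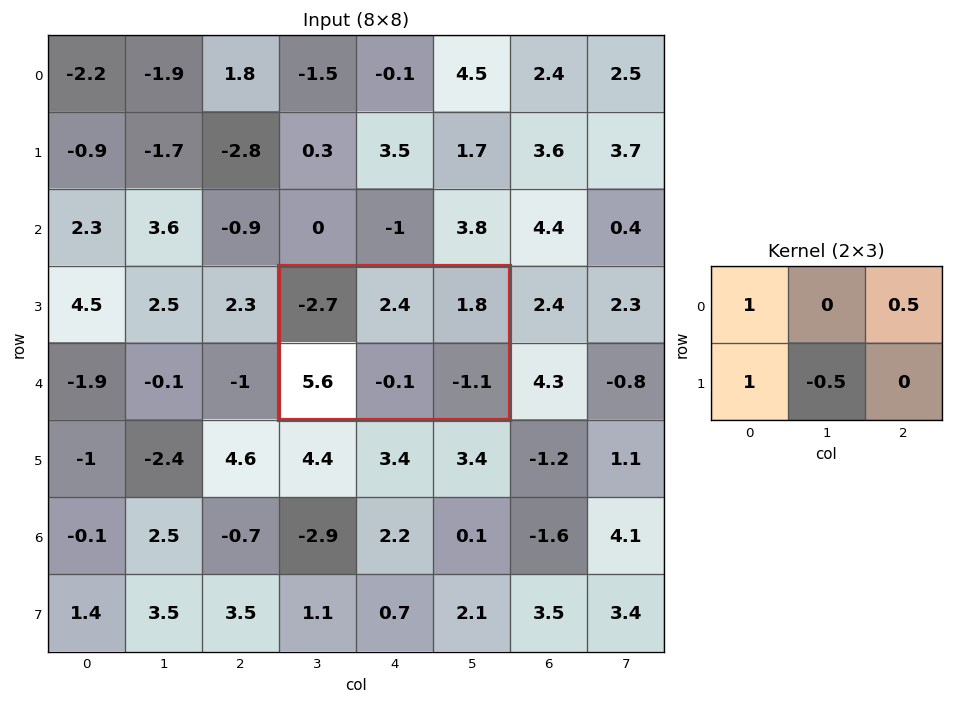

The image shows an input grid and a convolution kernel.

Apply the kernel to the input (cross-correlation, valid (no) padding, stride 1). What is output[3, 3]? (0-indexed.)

The receptive field on the input at this output position is [-2.7 2.4 1.8 / 5.6 -0.1 -1.1]. Elementwise product with the kernel and sum: -2.7·1 + 1.8·0.5 + 5.6·1 + -0.1·-0.5.

3.85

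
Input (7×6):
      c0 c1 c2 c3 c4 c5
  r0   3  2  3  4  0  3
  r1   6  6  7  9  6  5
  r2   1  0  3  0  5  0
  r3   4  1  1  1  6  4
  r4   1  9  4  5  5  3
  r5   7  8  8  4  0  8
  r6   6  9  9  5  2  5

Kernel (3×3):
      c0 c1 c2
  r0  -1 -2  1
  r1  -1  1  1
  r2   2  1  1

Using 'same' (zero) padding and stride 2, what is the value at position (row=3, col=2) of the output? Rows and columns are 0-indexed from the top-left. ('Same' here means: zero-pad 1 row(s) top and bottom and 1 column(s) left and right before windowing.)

6

The receptive field on the zero-padded input at this output position is [4 0 8 / 5 2 5 / 0 0 0]. Elementwise product with the kernel and sum: 4·-1 + 0·-2 + 8·1 + 5·-1 + 2·1 + 5·1 + 0·2 + 0·1 + 0·1.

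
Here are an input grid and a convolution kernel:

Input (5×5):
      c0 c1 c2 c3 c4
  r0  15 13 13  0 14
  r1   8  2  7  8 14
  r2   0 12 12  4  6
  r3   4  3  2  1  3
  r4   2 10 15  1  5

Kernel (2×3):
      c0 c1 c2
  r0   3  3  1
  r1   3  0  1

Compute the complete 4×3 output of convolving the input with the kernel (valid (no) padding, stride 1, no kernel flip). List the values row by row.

Output[0,0]: The receptive field on the input at this output position is [15 13 13 / 8 2 7]. Elementwise product with the kernel and sum: 15·3 + 13·3 + 13·1 + 8·3 + 7·1.

128 92 88
49 75 101
62 86 63
44 47 62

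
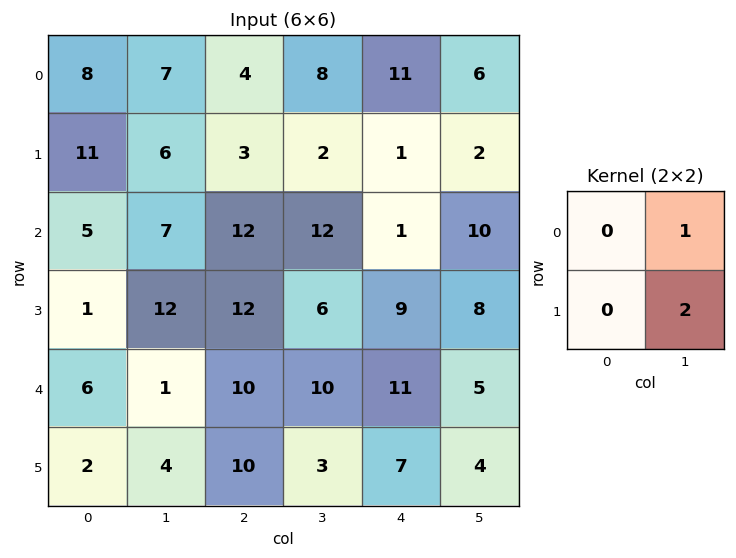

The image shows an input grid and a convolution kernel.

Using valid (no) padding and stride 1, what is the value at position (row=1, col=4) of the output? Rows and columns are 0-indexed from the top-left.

22

The receptive field on the input at this output position is [1 2 / 1 10]. Elementwise product with the kernel and sum: 2·1 + 10·2.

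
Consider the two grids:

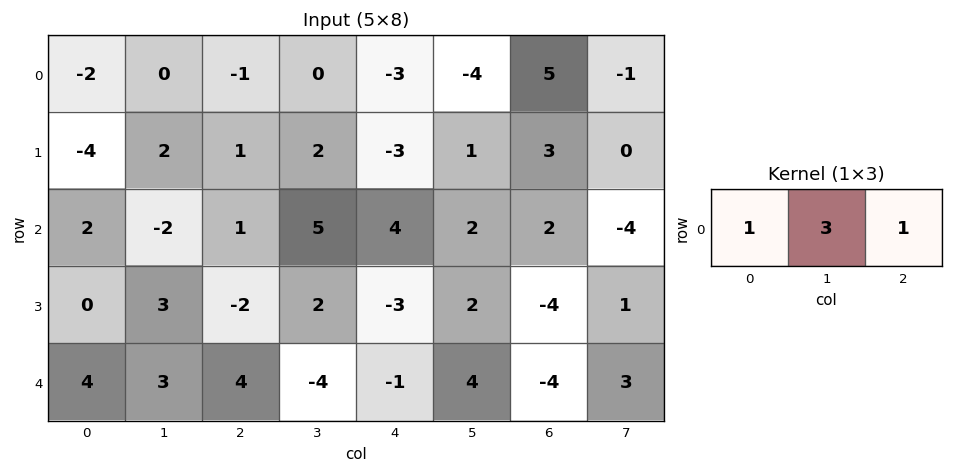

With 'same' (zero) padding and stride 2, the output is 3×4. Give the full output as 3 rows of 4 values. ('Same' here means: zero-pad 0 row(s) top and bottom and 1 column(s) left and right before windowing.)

Output[0,0]: The receptive field on the zero-padded input at this output position is [0 -2 0]. Elementwise product with the kernel and sum: 0·1 + -2·3 + 0·1.

-6 -3 -13 10
4 6 19 4
15 11 -3 -5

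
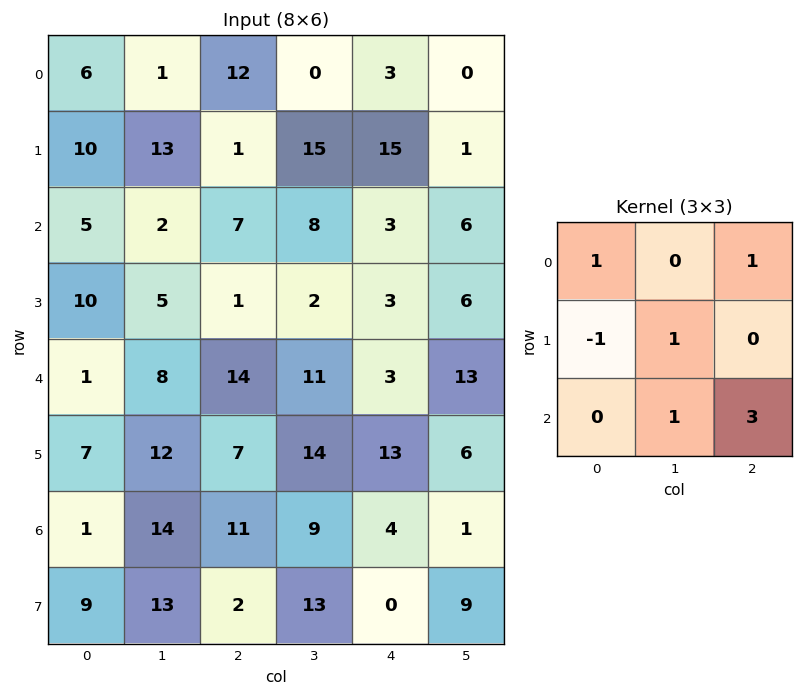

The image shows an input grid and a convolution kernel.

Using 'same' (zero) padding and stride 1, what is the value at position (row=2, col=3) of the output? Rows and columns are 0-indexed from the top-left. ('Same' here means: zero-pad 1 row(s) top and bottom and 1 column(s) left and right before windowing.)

The receptive field on the zero-padded input at this output position is [1 15 15 / 7 8 3 / 1 2 3]. Elementwise product with the kernel and sum: 1·1 + 15·1 + 7·-1 + 8·1 + 2·1 + 3·3.

28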